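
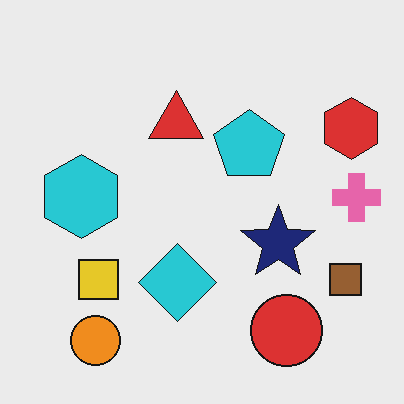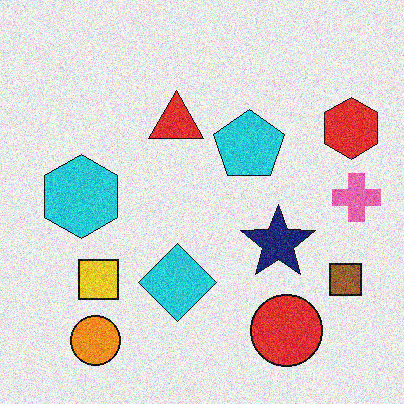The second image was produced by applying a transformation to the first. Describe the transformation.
This is the original image degraded with visible gaussian noise.

Random speckle covers the whole image, including the flat background.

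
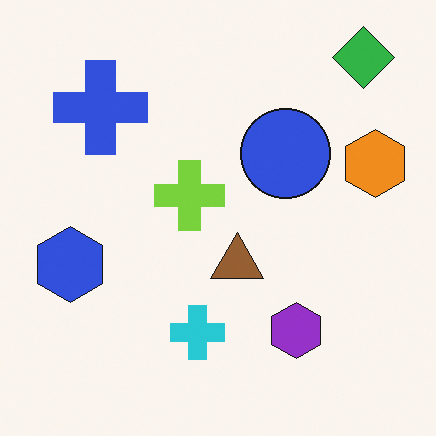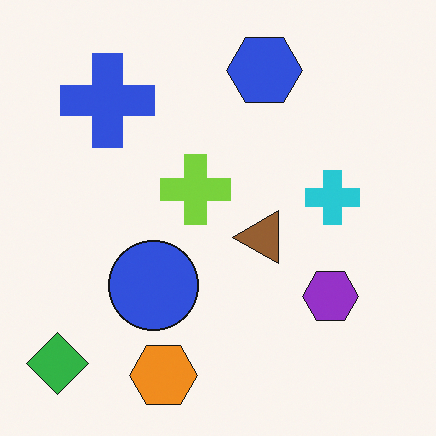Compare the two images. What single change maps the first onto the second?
Transposed (reflected across the top-left ↔ bottom-right diagonal).

Shapes have swapped their row and column positions — what was in the top-right is now in the bottom-left — a diagonal reflection.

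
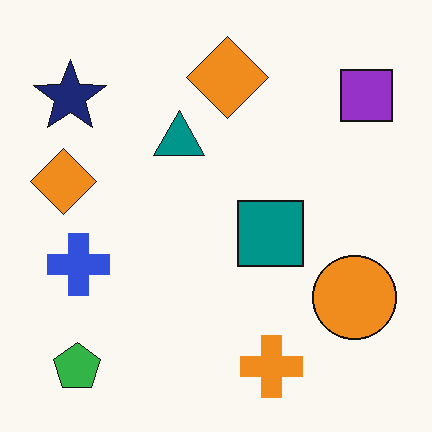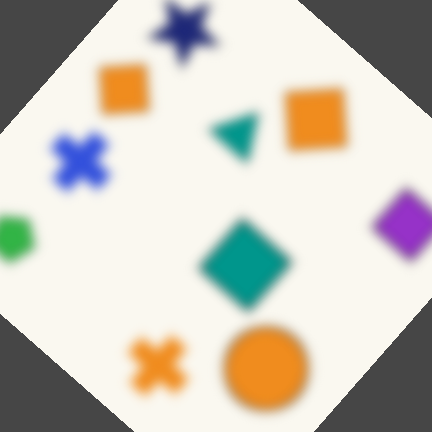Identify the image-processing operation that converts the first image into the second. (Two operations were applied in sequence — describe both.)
The second image is the first strongly gaussian-blurred, then rotated clockwise by a large amount — several tens of degrees.

Shape edges and outlines are uniformly softened across the whole image. Every shape is tilted by the same angle and the image corners show triangular fill wedges — a whole-image rotation by a non-right angle.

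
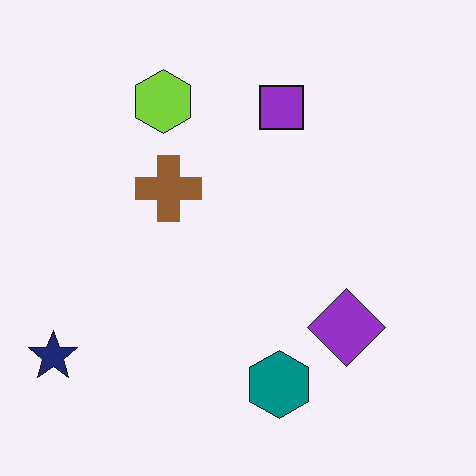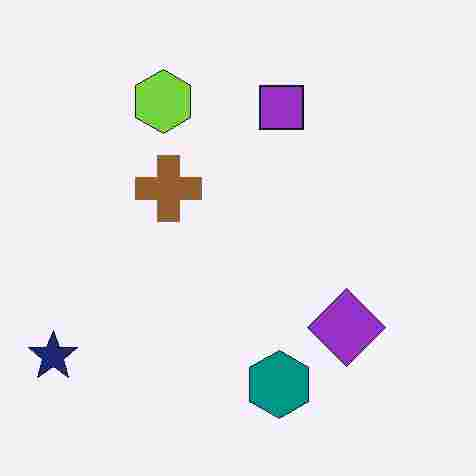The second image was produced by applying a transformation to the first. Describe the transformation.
The transformation is: heavily JPEG-compressed with obvious blocking artifacts.

Blocky 8×8 compression artifacts appear around shape edges and the flat background shows ringing — characteristic JPEG degradation.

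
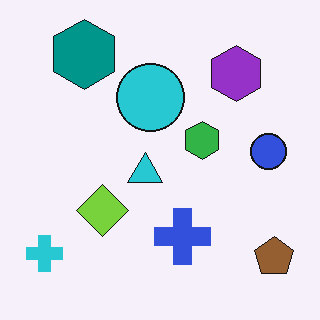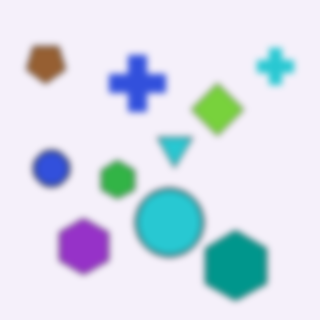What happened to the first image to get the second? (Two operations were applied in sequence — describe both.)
It was noticeably gaussian-blurred, then rotated 180°.

Shape edges and outlines are uniformly softened across the whole image. The brown pentagon sits in the bottom-right of the first image and the top-left of the second — consistent with a whole-image 180° rotation.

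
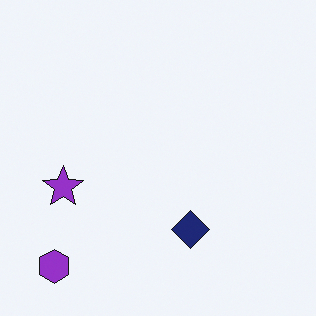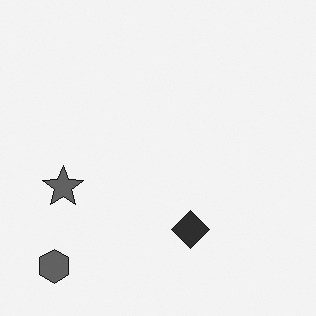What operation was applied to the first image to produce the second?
This is the original image converted to grayscale.

All color is removed — every shape is now a shade of grey.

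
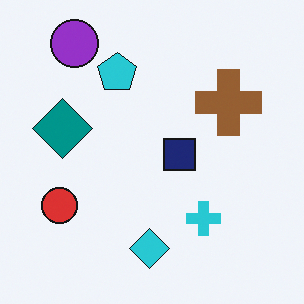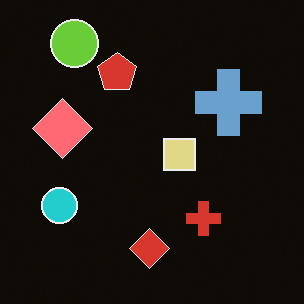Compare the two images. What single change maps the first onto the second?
Color-inverted (negative).

The light background has become dark and every shape's color is its complement — a photographic negative.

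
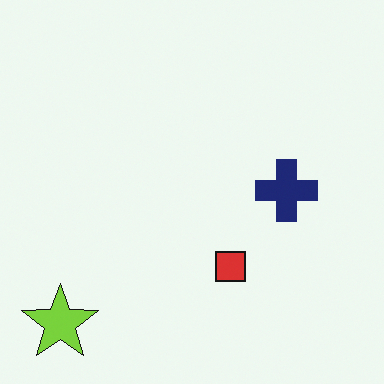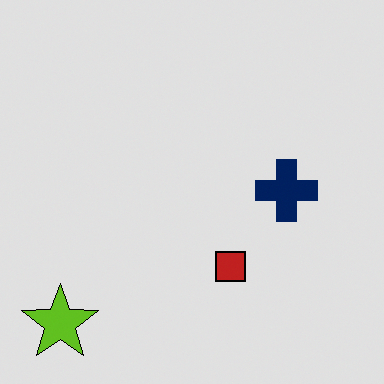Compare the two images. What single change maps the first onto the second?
This is the original image moderately posterized.

Each flat color has snapped to a coarser quantized level — most visibly, the near-white background has dropped to a flat grey.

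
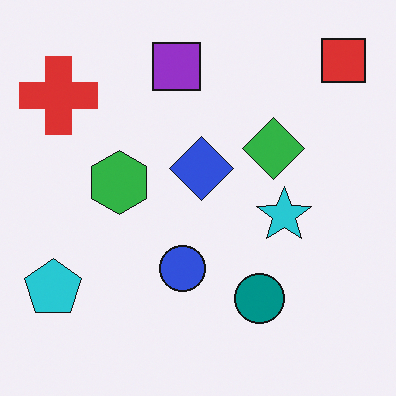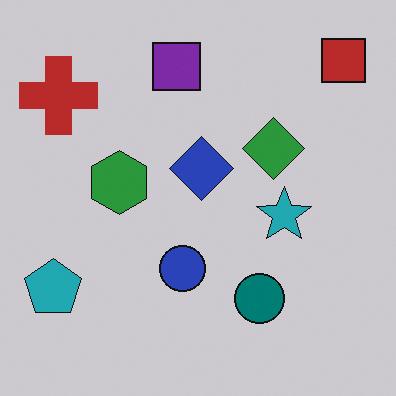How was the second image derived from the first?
It was darkened a little.

Every pixel — background and shapes alike — is uniformly darkened.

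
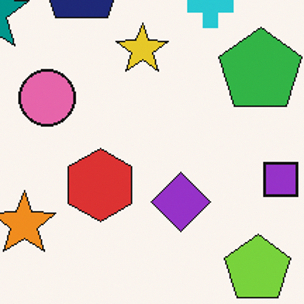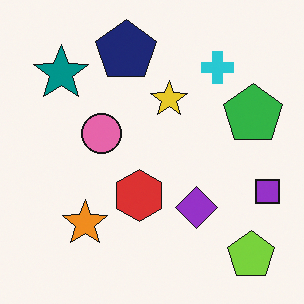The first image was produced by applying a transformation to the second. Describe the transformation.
It was cropped to a modestly smaller region and rescaled.

The visible shapes are larger and the field of view is narrower; shapes near the original edges may be partly or wholly outside the frame — a crop-and-rescale.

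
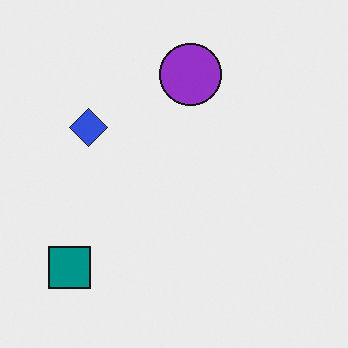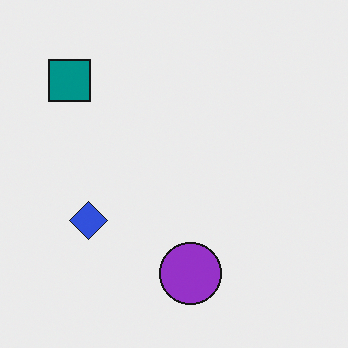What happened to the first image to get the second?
It was flipped vertically (top ↔ bottom).

The purple circle is in the top of the first image and the bottom of the second — shapes on opposite sides of the horizontal midline have swapped in a mirror flip.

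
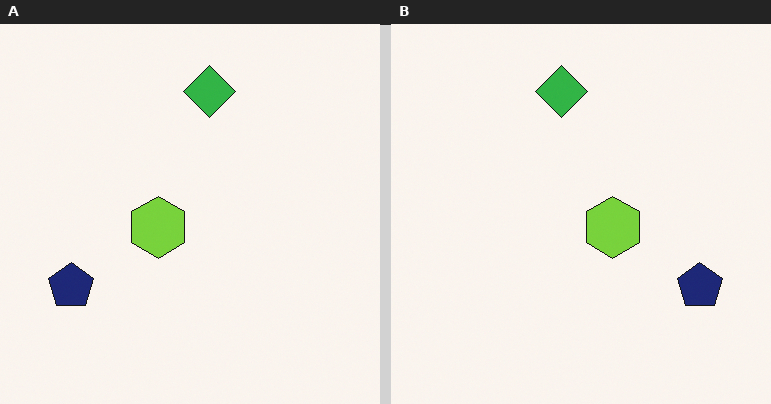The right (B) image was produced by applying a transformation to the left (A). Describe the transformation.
It was flipped horizontally (left ↔ right).

The navy pentagon is in the bottom-left of the left (A) image and the bottom-right of the right (B) — shapes on opposite sides of the vertical midline have swapped in a mirror flip.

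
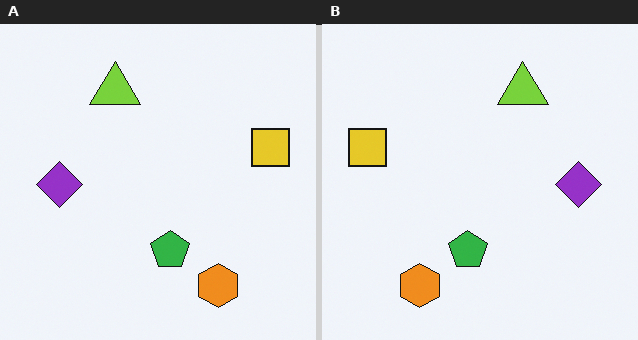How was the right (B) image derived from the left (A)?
This is the original image flipped horizontally (left ↔ right).

The yellow square is in the right of the left (A) image and the left of the right (B) — shapes on opposite sides of the vertical midline have swapped in a mirror flip.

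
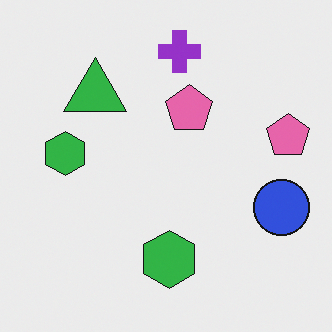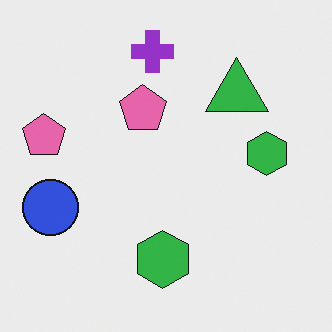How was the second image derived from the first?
Flipped horizontally (left ↔ right).

The blue circle is in the right of the first image and the left of the second — shapes on opposite sides of the vertical midline have swapped in a mirror flip.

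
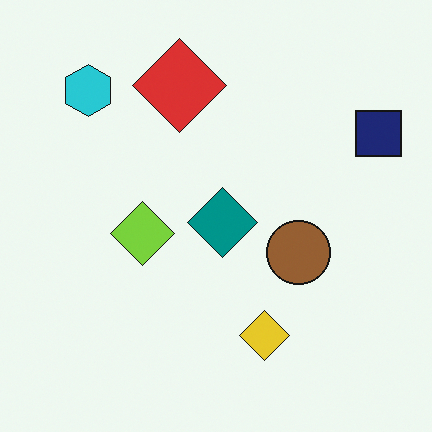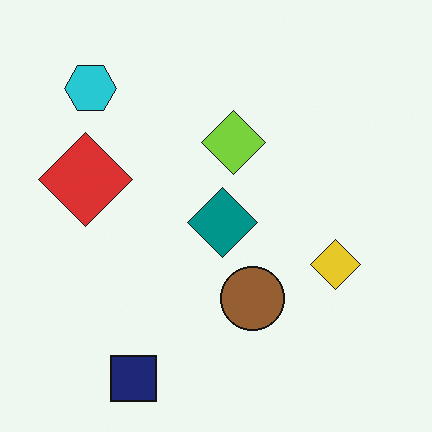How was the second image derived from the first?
The second image is the first transposed (reflected across the top-left ↔ bottom-right diagonal).

Shapes have swapped their row and column positions — what was in the top-right is now in the bottom-left — a diagonal reflection.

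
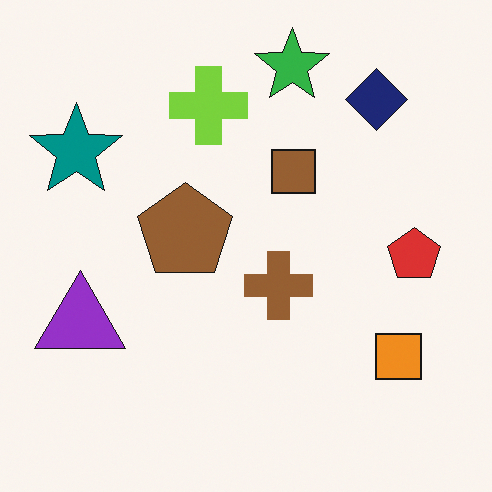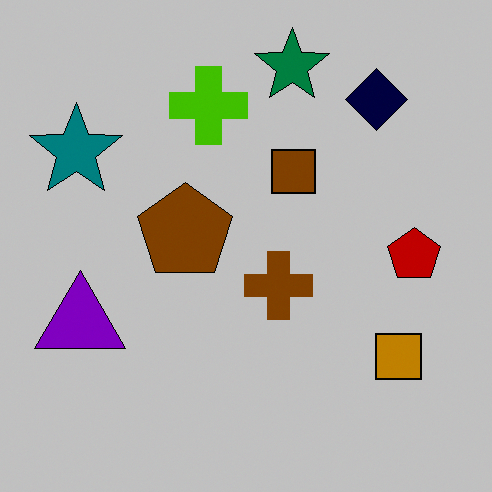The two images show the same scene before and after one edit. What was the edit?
This is the original image heavily posterized to just a handful of flat colors.

Each flat color has snapped to a coarser quantized level — most visibly, the near-white background has dropped to a flat grey.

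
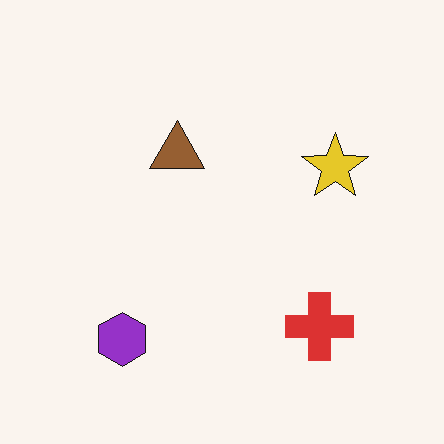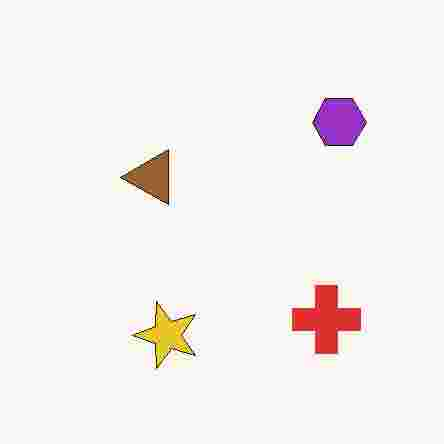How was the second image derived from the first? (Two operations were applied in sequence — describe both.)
Transposed (reflected across the top-left ↔ bottom-right diagonal), then degraded with heavy JPEG compression.

Shapes have swapped their row and column positions — what was in the top-right is now in the bottom-left — a diagonal reflection. Blocky 8×8 compression artifacts appear around shape edges and the flat background shows ringing — characteristic JPEG degradation.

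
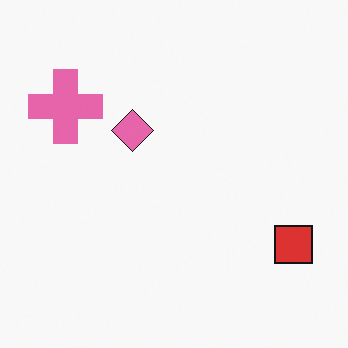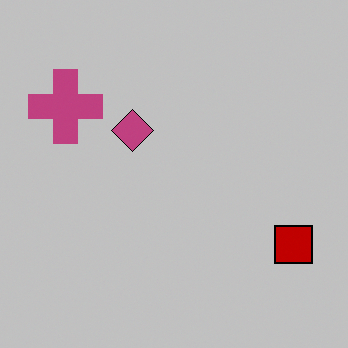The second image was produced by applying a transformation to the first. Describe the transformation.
The transformation is: aggressively posterized.

Each flat color has snapped to a coarser quantized level — most visibly, the near-white background has dropped to a flat grey.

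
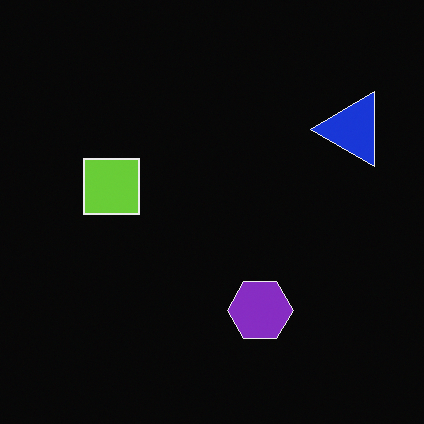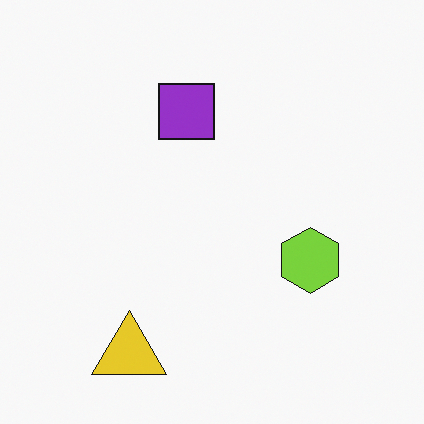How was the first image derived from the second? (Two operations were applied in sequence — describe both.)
The transformation is: transposed (reflected across the top-left ↔ bottom-right diagonal), then color-inverted (negative).

Shapes have swapped their row and column positions — what was in the top-right is now in the bottom-left — a diagonal reflection. The light background has become dark and every shape's color is its complement — a photographic negative.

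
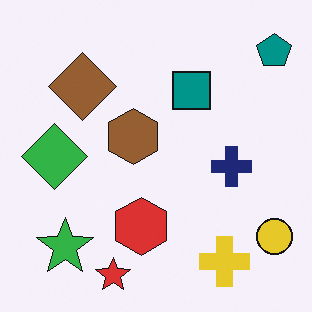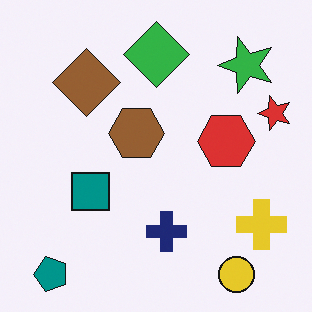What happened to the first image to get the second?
Transposed (reflected across the top-left ↔ bottom-right diagonal).

Shapes have swapped their row and column positions — what was in the top-right is now in the bottom-left — a diagonal reflection.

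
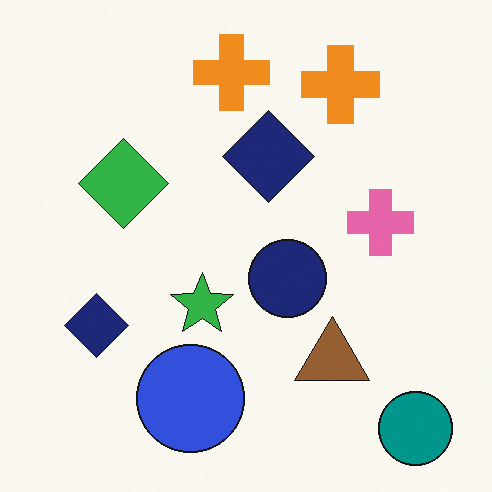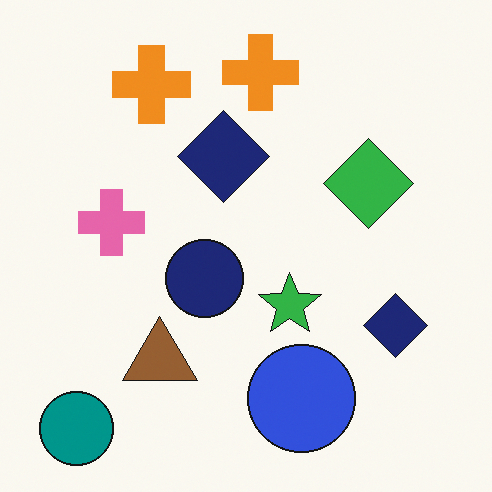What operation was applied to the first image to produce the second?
Flipped horizontally (left ↔ right).

The teal circle is in the bottom-right of the first image and the bottom-left of the second — shapes on opposite sides of the vertical midline have swapped in a mirror flip.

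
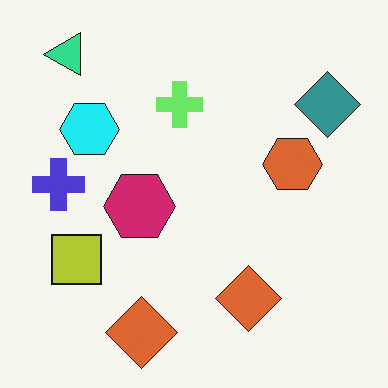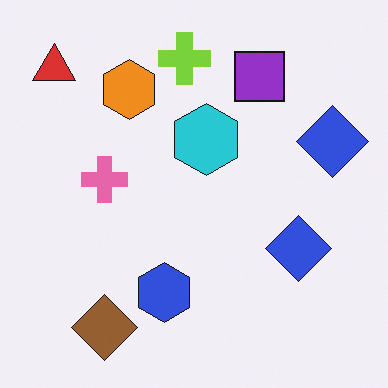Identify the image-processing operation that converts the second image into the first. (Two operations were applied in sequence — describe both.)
This is the original image transposed (reflected across the top-left ↔ bottom-right diagonal), then hue-shifted through roughly a third of the color wheel.

Shapes have swapped their row and column positions — what was in the top-right is now in the bottom-left — a diagonal reflection. Every shape's color has rotated by the same amount around the hue wheel — a uniform hue shift.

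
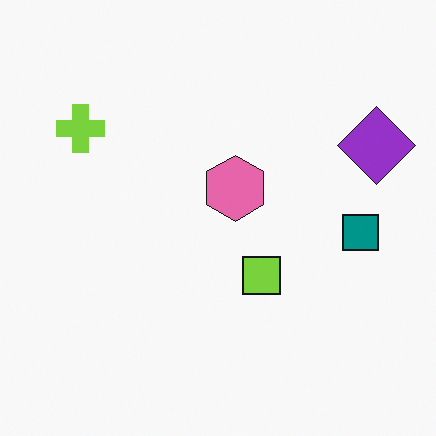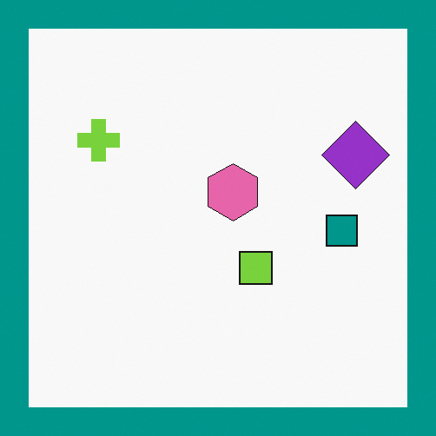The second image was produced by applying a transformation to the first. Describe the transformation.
Framed with a teal border.

A solid teal frame runs around the edge of the second image, with the content slightly shrunk inside it.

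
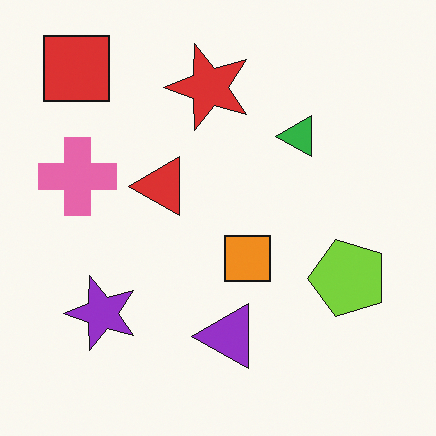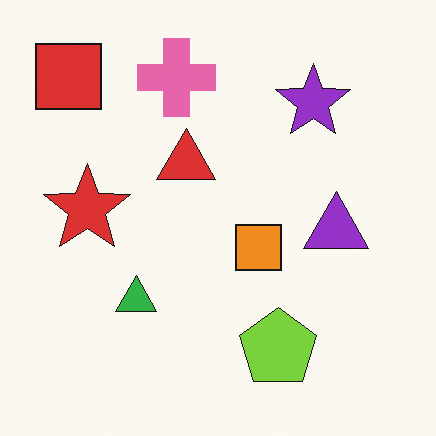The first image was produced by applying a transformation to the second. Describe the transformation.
The image was transposed (reflected across the top-left ↔ bottom-right diagonal).

Shapes have swapped their row and column positions — what was in the top-right is now in the bottom-left — a diagonal reflection.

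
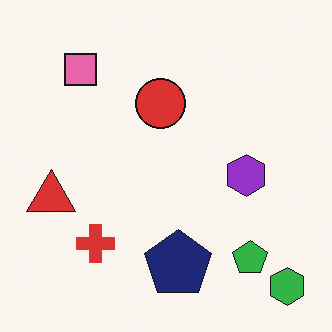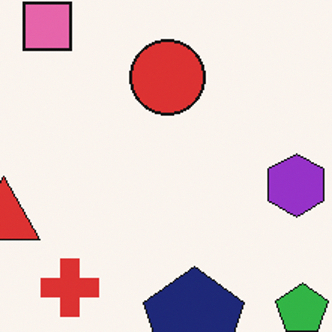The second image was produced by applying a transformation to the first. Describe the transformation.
It was cropped slightly and scaled back up.

The visible shapes are larger and the field of view is narrower; shapes near the original edges may be partly or wholly outside the frame — a crop-and-rescale.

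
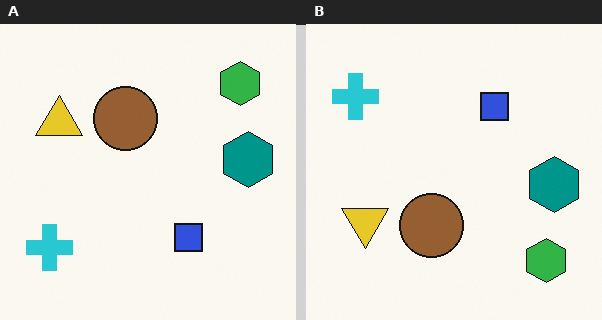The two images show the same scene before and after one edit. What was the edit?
The image was flipped vertically (top ↔ bottom).

The green hexagon is in the top-right of the left (A) image and the bottom-right of the right (B) — shapes on opposite sides of the horizontal midline have swapped in a mirror flip.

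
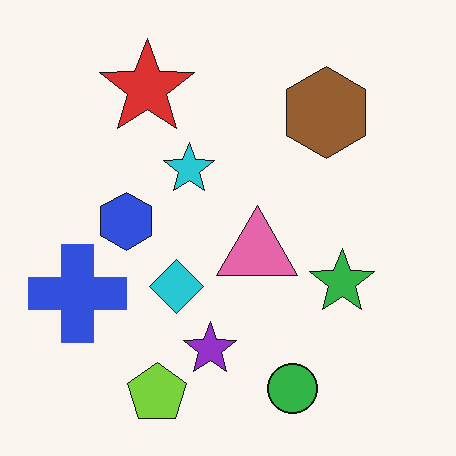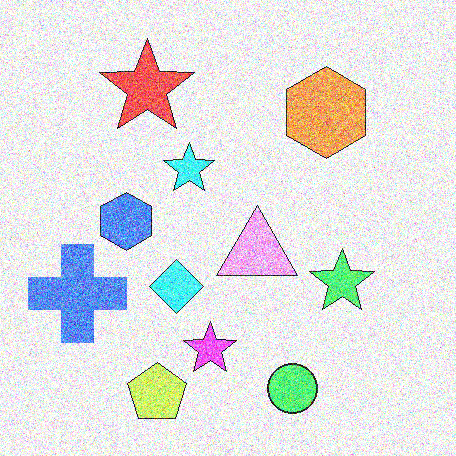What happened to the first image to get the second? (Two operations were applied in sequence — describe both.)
This is the original image brightened a lot, then degraded with a thick layer of grain.

Every pixel — background and shapes alike — is uniformly brightened. Random speckle covers the whole image, including the flat background.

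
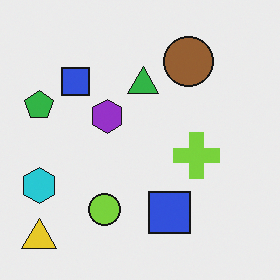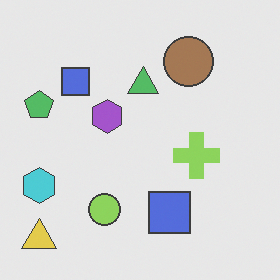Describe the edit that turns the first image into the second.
The transformation is: given slightly reduced contrast.

Tones are pushed toward mid-grey across the whole image — a global contrast change.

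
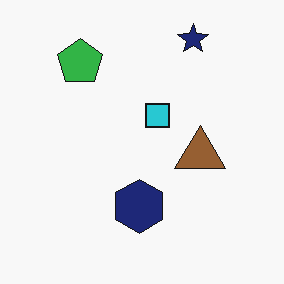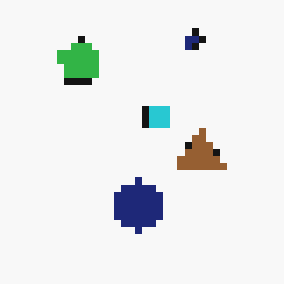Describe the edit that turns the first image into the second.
It was pixelated into visible square blocks.

Shapes are reduced to large square blocks; fine edges and outlines are lost — a downscale-then-upscale (mosaic) effect.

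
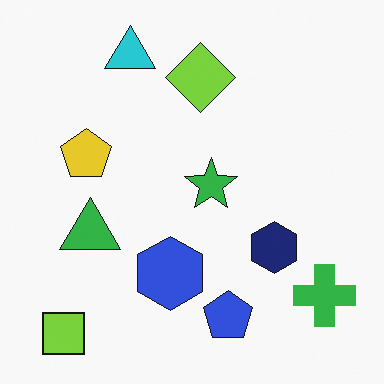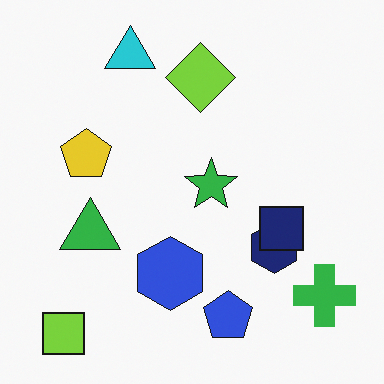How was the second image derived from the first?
The image was overlaid with an additional navy square.

A navy square appears in the second image that is absent from the first.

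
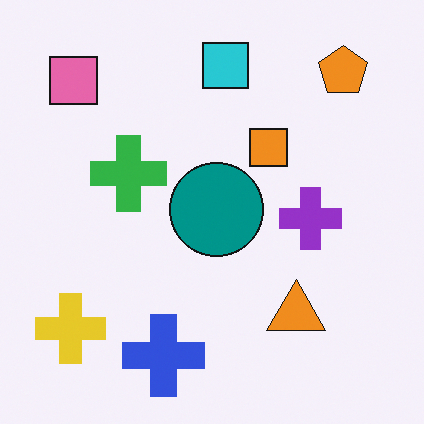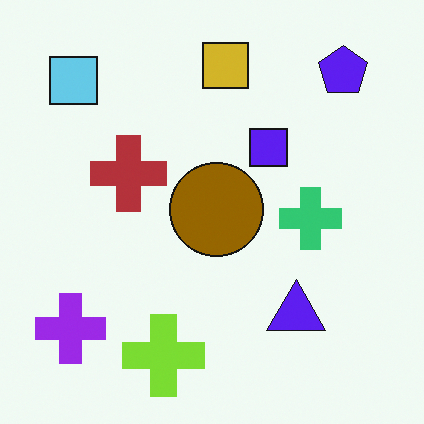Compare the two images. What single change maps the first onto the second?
The second image is the first hue-shifted through roughly half the color wheel.

Every shape's color has rotated by the same amount around the hue wheel — a uniform hue shift.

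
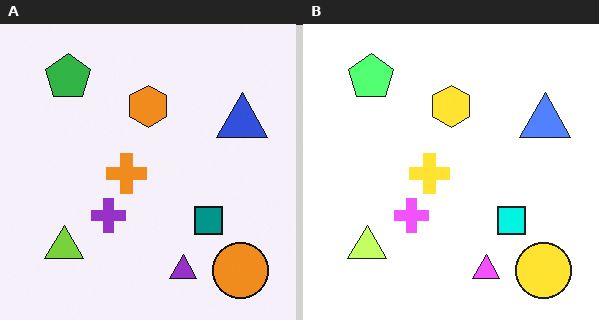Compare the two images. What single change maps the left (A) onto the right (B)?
The right (B) image is the left (A) noticeably brightened.

Every pixel — background and shapes alike — is uniformly brightened.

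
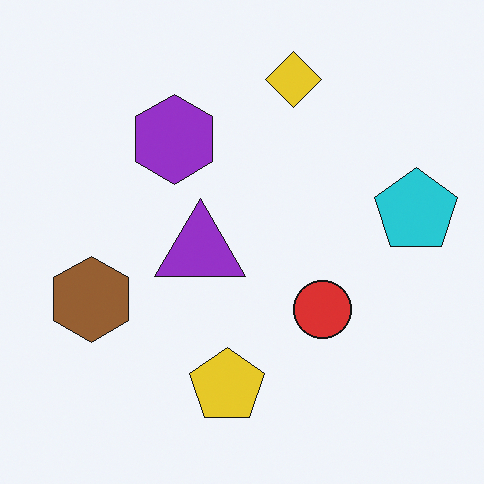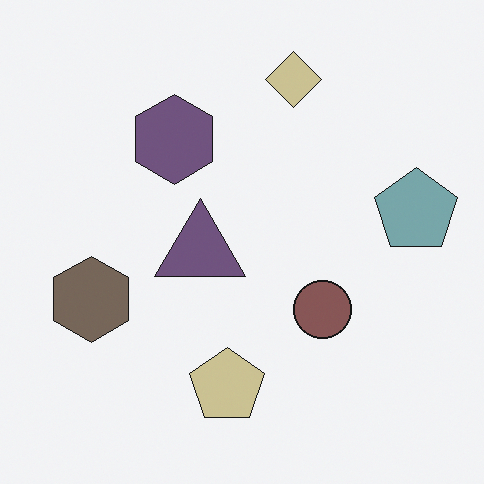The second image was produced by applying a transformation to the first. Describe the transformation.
It was heavily desaturated.

All colors are more muted and greyish — a global saturation change.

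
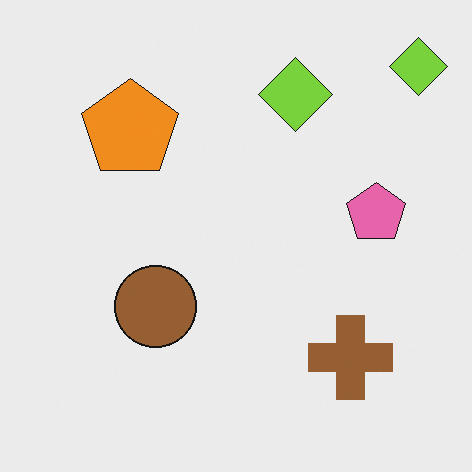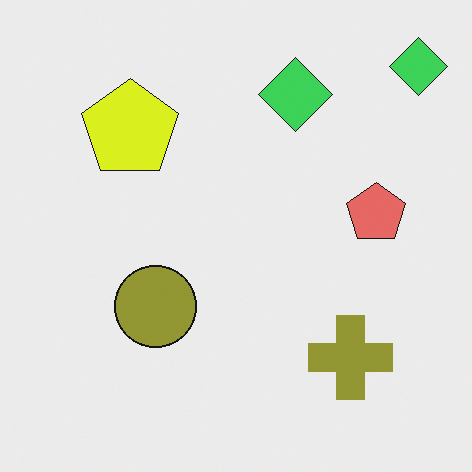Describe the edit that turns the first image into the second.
The second image is the first hue-shifted by a small amount.

Every shape's color has rotated by the same amount around the hue wheel — a uniform hue shift.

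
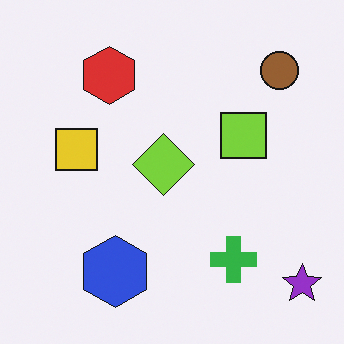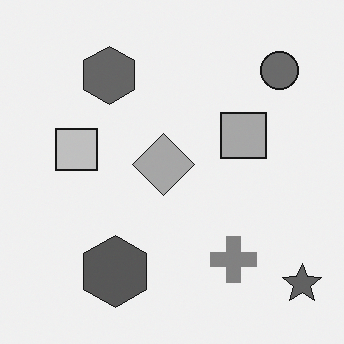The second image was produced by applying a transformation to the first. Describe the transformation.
The transformation is: converted to grayscale.

All color is removed — every shape is now a shade of grey.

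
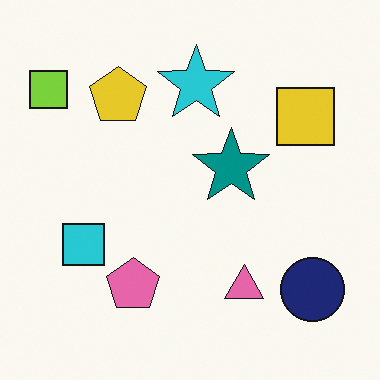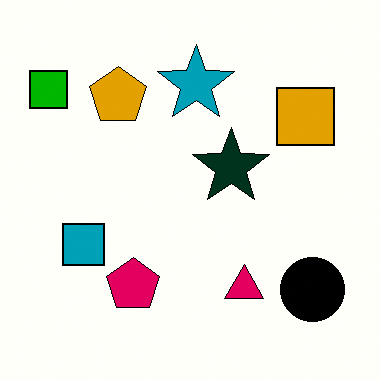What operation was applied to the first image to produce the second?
The second image is the first given much higher contrast.

Tones are pushed away from mid-grey across the whole image — a global contrast change.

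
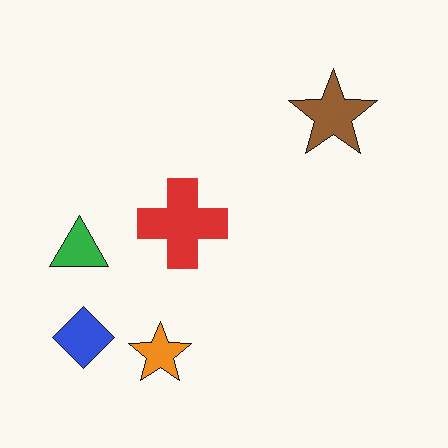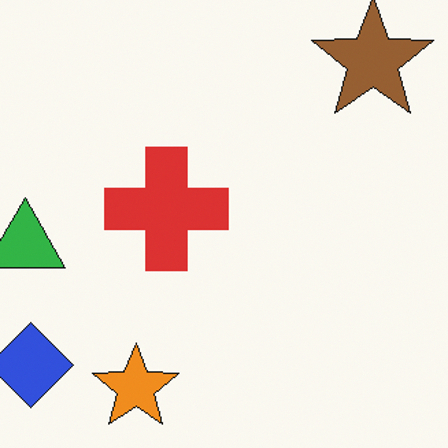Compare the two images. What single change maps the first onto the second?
It was cropped to a modestly smaller region and rescaled.

The visible shapes are larger and the field of view is narrower; shapes near the original edges may be partly or wholly outside the frame — a crop-and-rescale.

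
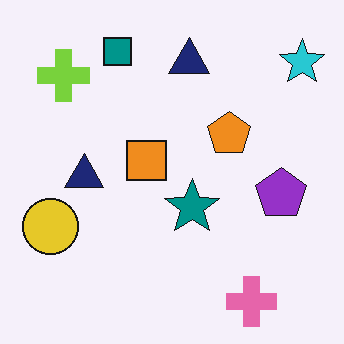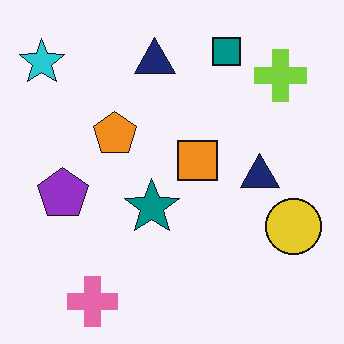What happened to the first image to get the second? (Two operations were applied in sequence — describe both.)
The second image is the first JPEG-compressed with visible artifacts, then flipped horizontally (left ↔ right).

Blocky 8×8 compression artifacts appear around shape edges and the flat background shows ringing — characteristic JPEG degradation. The cyan star is in the top-right of the first image and the top-left of the second — shapes on opposite sides of the vertical midline have swapped in a mirror flip.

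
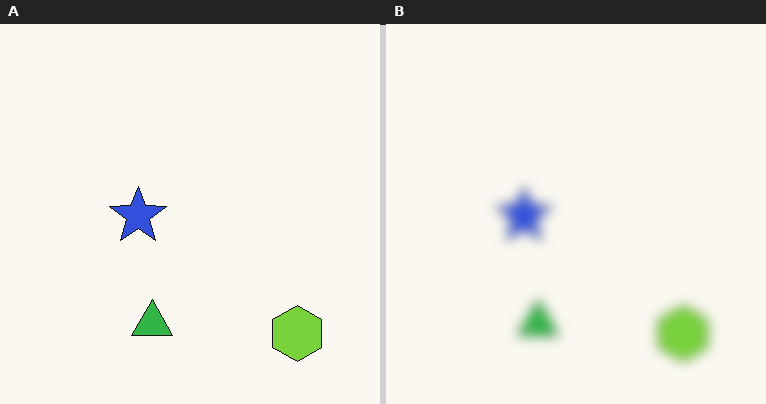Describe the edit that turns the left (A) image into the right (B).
The image was heavily blurred.

Shape edges and outlines are uniformly softened across the whole image.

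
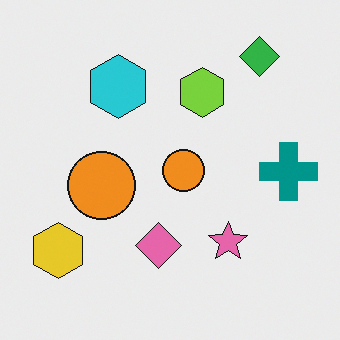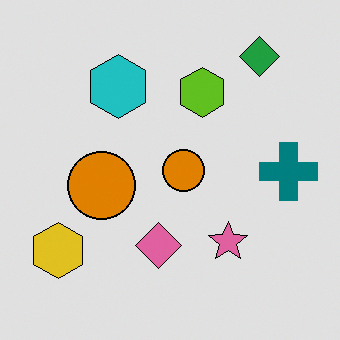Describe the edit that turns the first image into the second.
It was moderately posterized.

Each flat color has snapped to a coarser quantized level — most visibly, the near-white background has dropped to a flat grey.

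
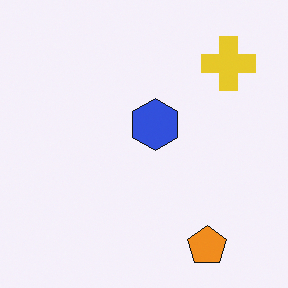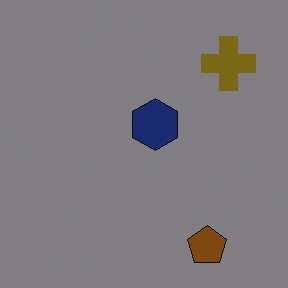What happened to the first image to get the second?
The second image is the first substantially darkened.

Every pixel — background and shapes alike — is uniformly darkened.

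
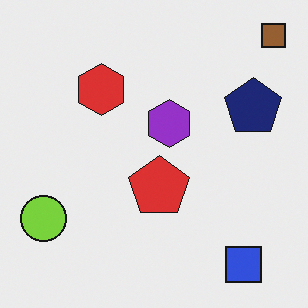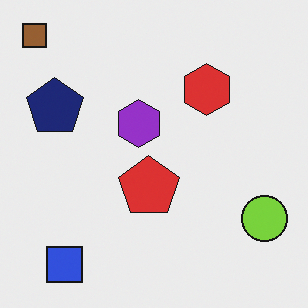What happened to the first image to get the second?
This is the original image flipped horizontally (left ↔ right).

The brown square is in the top-right of the first image and the top-left of the second — shapes on opposite sides of the vertical midline have swapped in a mirror flip.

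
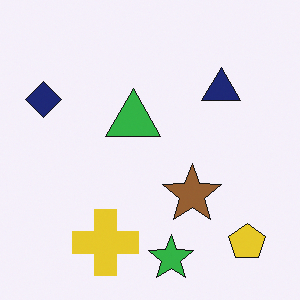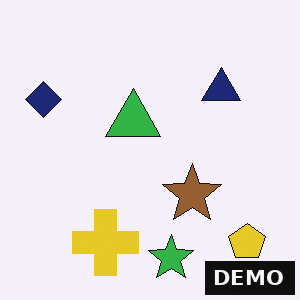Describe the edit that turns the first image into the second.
The transformation is: watermarked with the text "DEMO" in the lower-right corner.

A dark label reading "DEMO" appears in the lower-right corner.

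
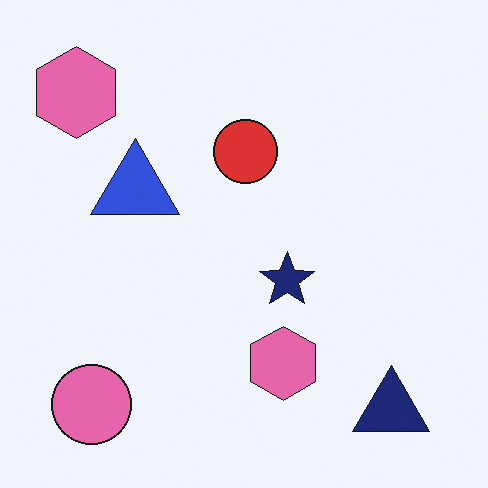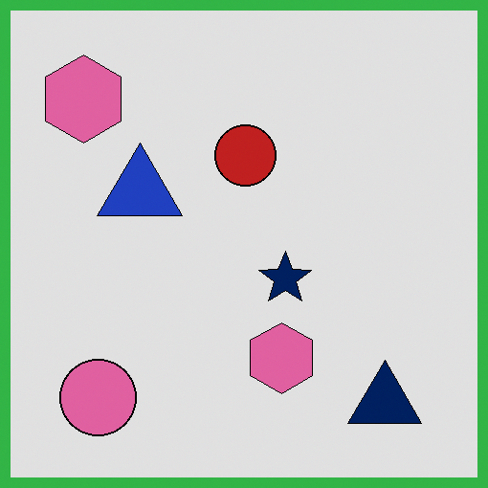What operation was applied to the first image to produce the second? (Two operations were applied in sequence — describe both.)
The second image is the first moderately posterized, then framed with a green border.

Each flat color has snapped to a coarser quantized level — most visibly, the near-white background has dropped to a flat grey. A solid green frame runs around the edge of the second image, with the content slightly shrunk inside it.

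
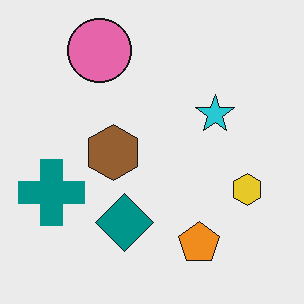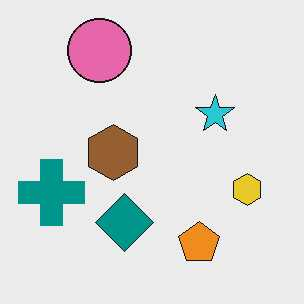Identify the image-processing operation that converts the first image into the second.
Given moderate JPEG compression.

Blocky 8×8 compression artifacts appear around shape edges and the flat background shows ringing — characteristic JPEG degradation.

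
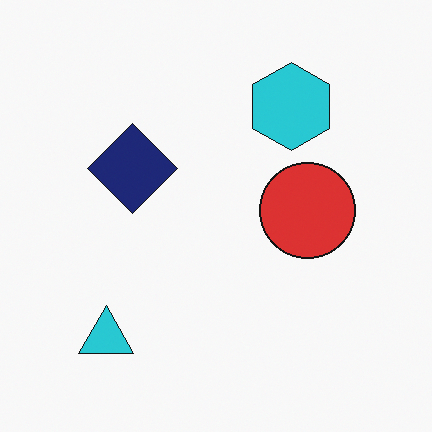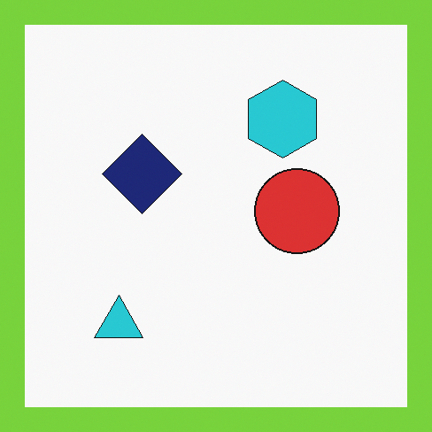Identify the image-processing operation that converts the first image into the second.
The second image is the first framed with a lime border.

A solid lime frame runs around the edge of the second image, with the content slightly shrunk inside it.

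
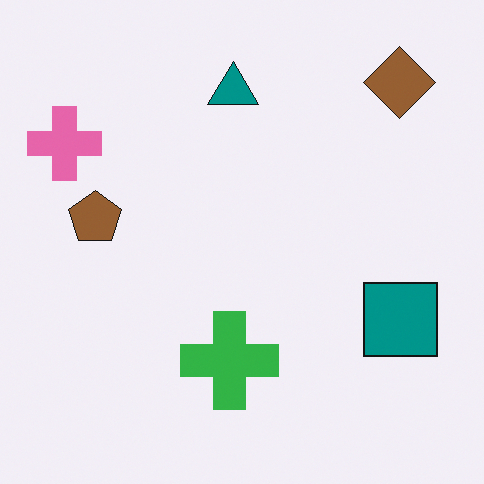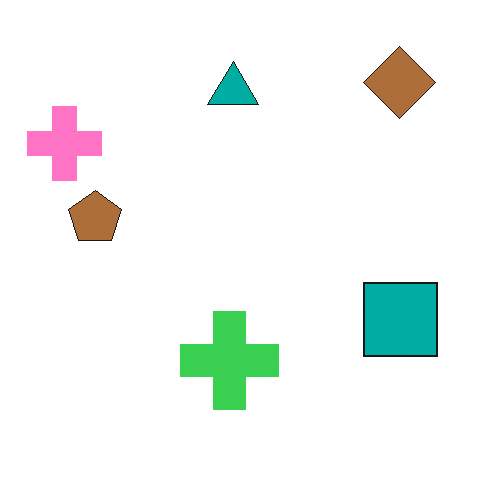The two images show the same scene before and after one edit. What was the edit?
It was brightened a little.

Every pixel — background and shapes alike — is uniformly brightened.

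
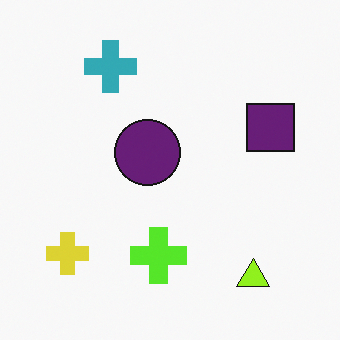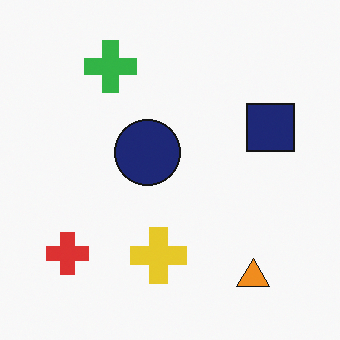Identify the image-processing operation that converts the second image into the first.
The transformation is: hue-shifted slightly.

Every shape's color has rotated by the same amount around the hue wheel — a uniform hue shift.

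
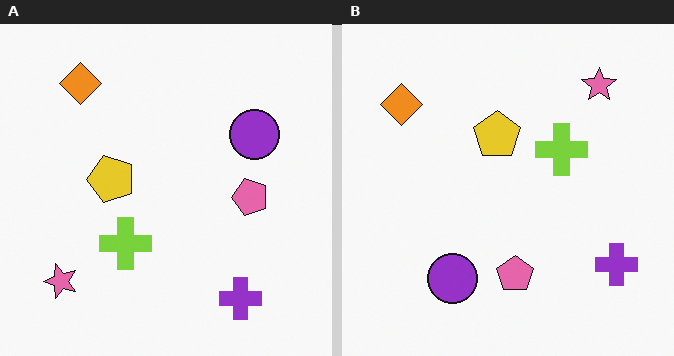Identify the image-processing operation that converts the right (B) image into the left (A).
The transformation is: transposed (reflected across the top-left ↔ bottom-right diagonal).

Shapes have swapped their row and column positions — what was in the top-right is now in the bottom-left — a diagonal reflection.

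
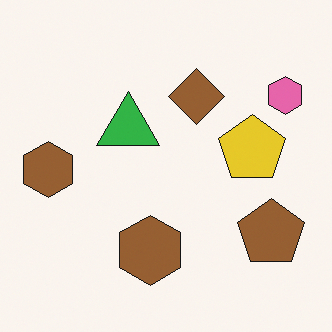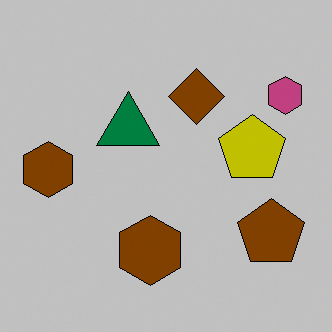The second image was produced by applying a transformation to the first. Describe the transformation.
The transformation is: heavily posterized to just a handful of flat colors.

Each flat color has snapped to a coarser quantized level — most visibly, the near-white background has dropped to a flat grey.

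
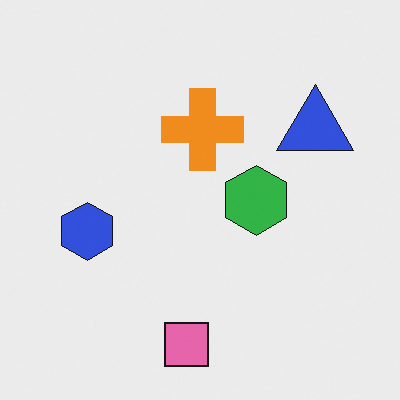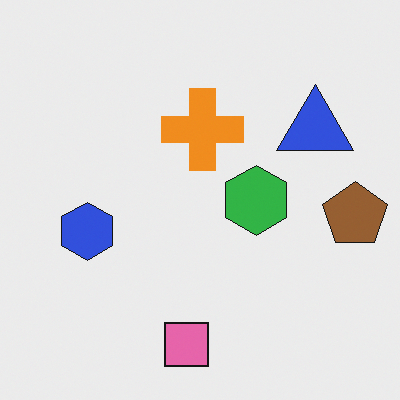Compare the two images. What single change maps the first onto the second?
This is the original image overlaid with an additional brown pentagon.

A brown pentagon appears in the second image that is absent from the first.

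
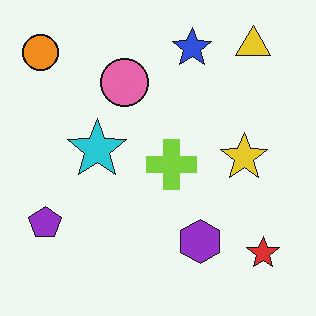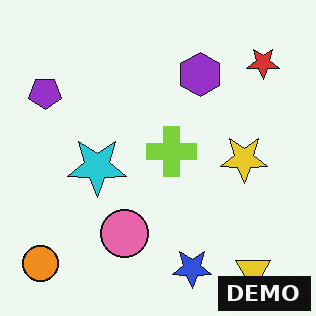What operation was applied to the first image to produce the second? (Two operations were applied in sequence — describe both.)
It was flipped vertically (top ↔ bottom), then watermarked with the text "DEMO" in the lower-right corner.

The yellow triangle is in the top-right of the first image and the bottom-right of the second — shapes on opposite sides of the horizontal midline have swapped in a mirror flip. A dark label reading "DEMO" appears in the lower-right corner.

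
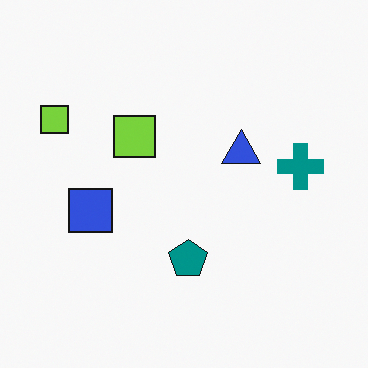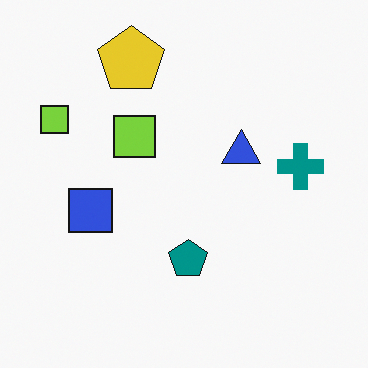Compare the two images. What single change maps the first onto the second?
The image was overlaid with an additional yellow pentagon.

A yellow pentagon appears in the second image that is absent from the first.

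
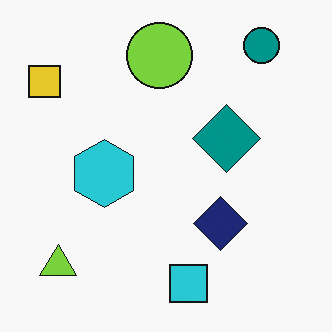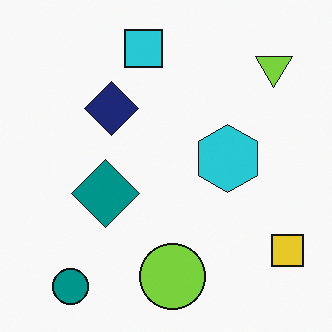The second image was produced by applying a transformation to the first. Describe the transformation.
The image was rotated 180°.

The teal circle sits in the top-right of the first image and the bottom-left of the second — consistent with a whole-image 180° rotation.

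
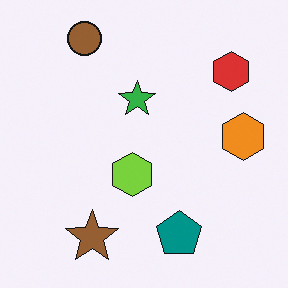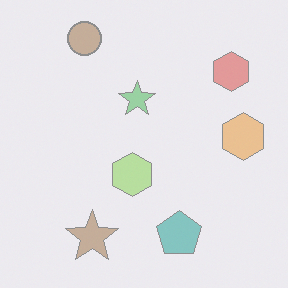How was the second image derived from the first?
The second image is the first washed out (contrast reduced).

Tones are pushed toward mid-grey across the whole image — a global contrast change.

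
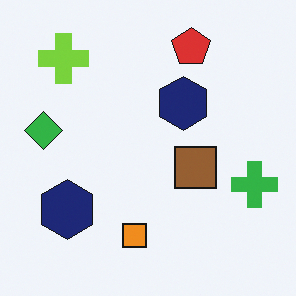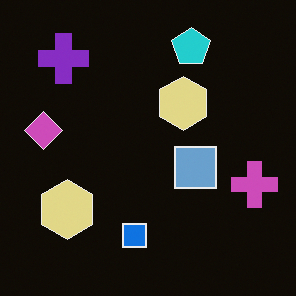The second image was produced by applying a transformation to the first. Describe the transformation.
The image was color-inverted (negative).

The light background has become dark and every shape's color is its complement — a photographic negative.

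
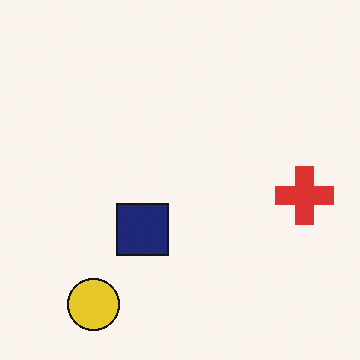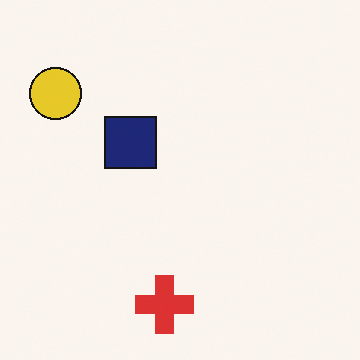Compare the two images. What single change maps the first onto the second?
The second image is the first rotated 90° clockwise.

The yellow circle sits in the bottom-left of the first image and the top-left of the second — consistent with a whole-image 90° clockwise rotation.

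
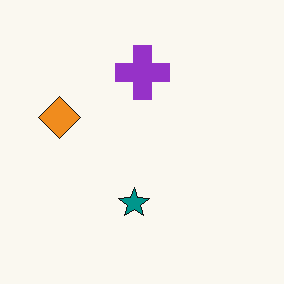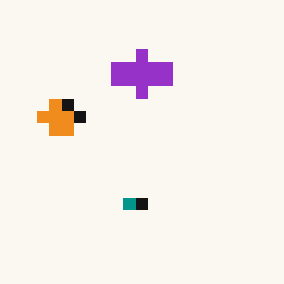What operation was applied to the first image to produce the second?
The second image is the first heavily pixelated into large blocks.

Shapes are reduced to large square blocks; fine edges and outlines are lost — a downscale-then-upscale (mosaic) effect.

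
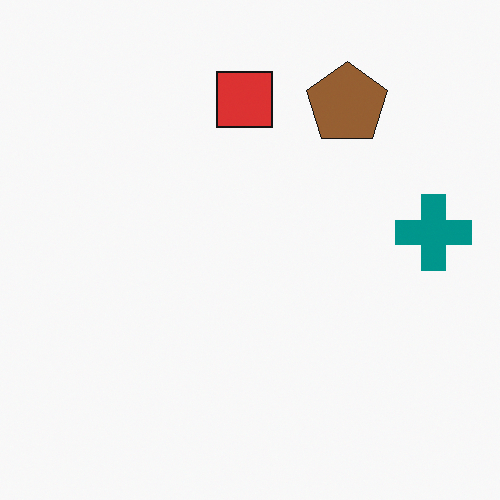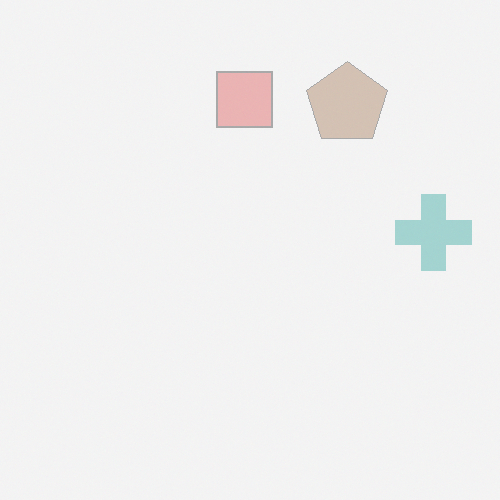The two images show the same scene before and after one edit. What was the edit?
The image was washed out (contrast reduced).

Tones are pushed toward mid-grey across the whole image — a global contrast change.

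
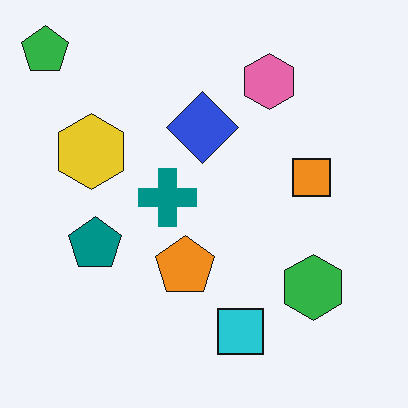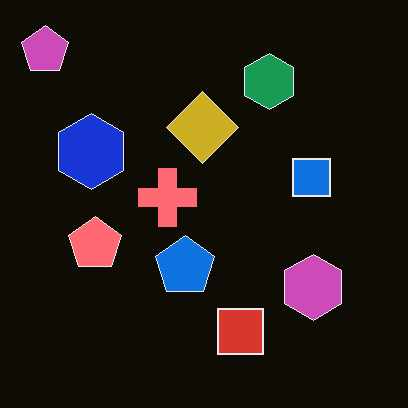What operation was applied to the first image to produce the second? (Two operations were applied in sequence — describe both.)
The transformation is: given moderate JPEG compression, then color-inverted (negative).

Blocky 8×8 compression artifacts appear around shape edges and the flat background shows ringing — characteristic JPEG degradation. The light background has become dark and every shape's color is its complement — a photographic negative.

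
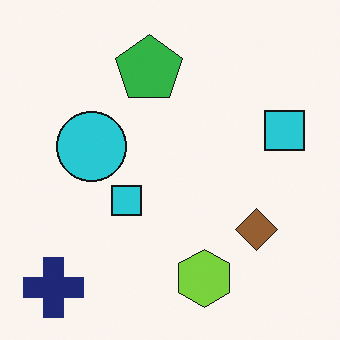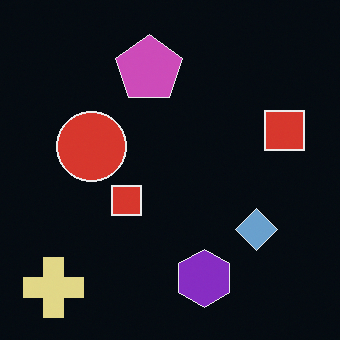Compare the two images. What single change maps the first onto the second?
The transformation is: color-inverted (negative).

The light background has become dark and every shape's color is its complement — a photographic negative.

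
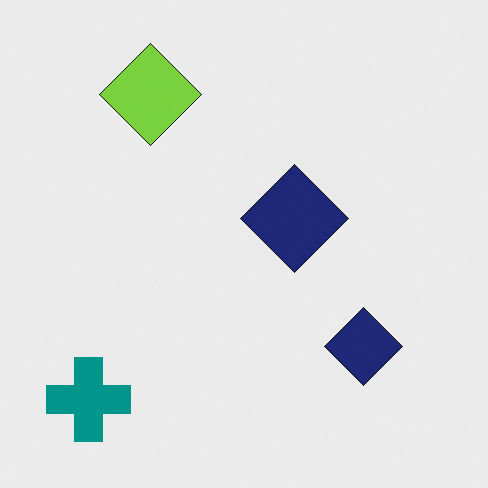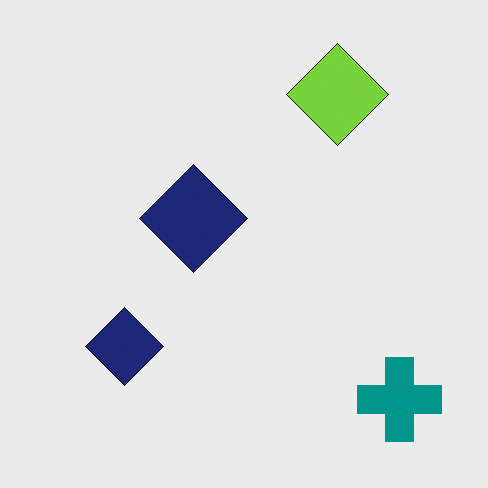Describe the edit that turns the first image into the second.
The second image is the first flipped horizontally (left ↔ right).

The teal cross is in the bottom-left of the first image and the bottom-right of the second — shapes on opposite sides of the vertical midline have swapped in a mirror flip.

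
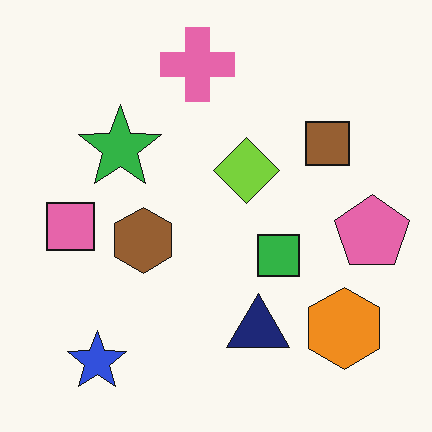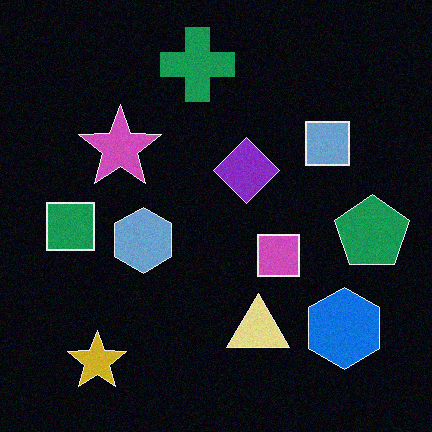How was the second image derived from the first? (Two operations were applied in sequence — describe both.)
Color-inverted (negative), then degraded with subtle gaussian noise.

The light background has become dark and every shape's color is its complement — a photographic negative. Random speckle covers the whole image, including the flat background.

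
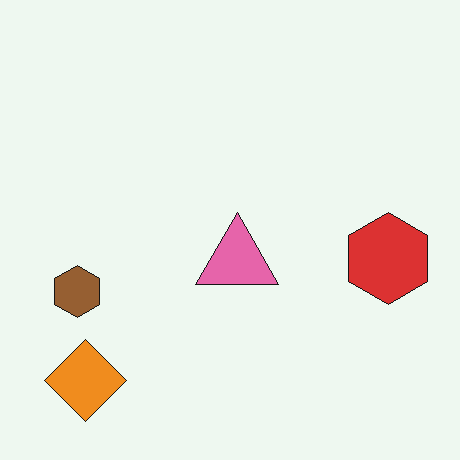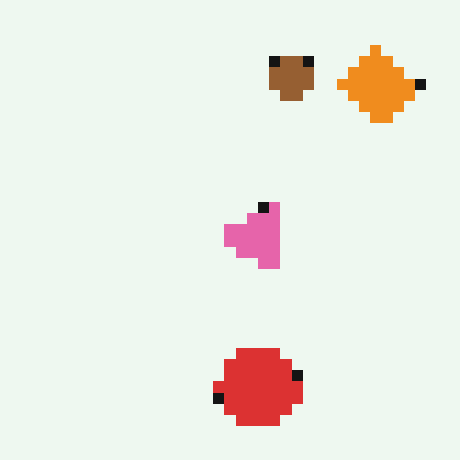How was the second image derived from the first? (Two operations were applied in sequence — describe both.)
Coarsely pixelated, then transposed (reflected across the top-left ↔ bottom-right diagonal).

Shapes are reduced to large square blocks; fine edges and outlines are lost — a downscale-then-upscale (mosaic) effect. Shapes have swapped their row and column positions — what was in the top-right is now in the bottom-left — a diagonal reflection.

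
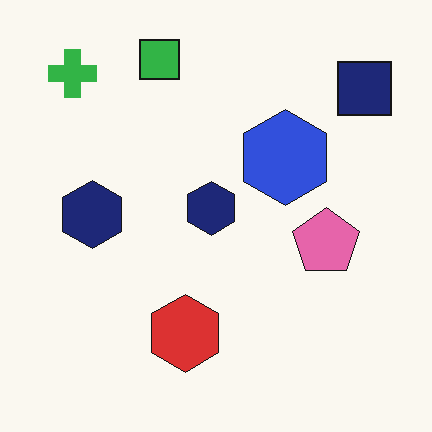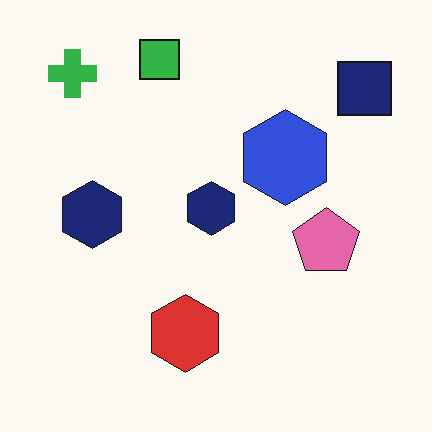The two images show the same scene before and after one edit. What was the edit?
The transformation is: given moderate JPEG compression.

Blocky 8×8 compression artifacts appear around shape edges and the flat background shows ringing — characteristic JPEG degradation.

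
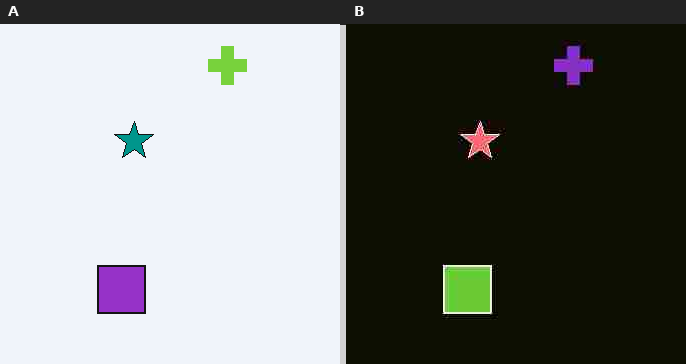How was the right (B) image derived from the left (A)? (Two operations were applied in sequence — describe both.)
The transformation is: color-inverted (negative), then heavily JPEG-compressed with obvious blocking artifacts.

The light background has become dark and every shape's color is its complement — a photographic negative. Blocky 8×8 compression artifacts appear around shape edges and the flat background shows ringing — characteristic JPEG degradation.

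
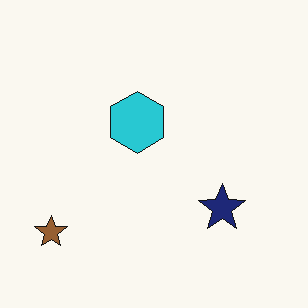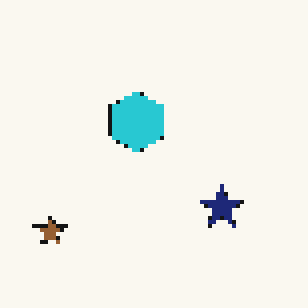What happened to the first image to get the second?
The image was mildly pixelated.

Shapes are reduced to large square blocks; fine edges and outlines are lost — a downscale-then-upscale (mosaic) effect.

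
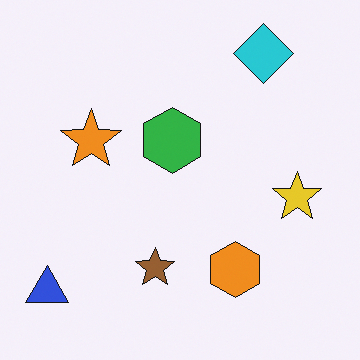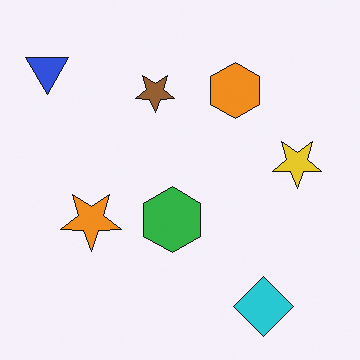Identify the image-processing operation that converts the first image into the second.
The transformation is: flipped vertically (top ↔ bottom).

The cyan diamond is in the top-right of the first image and the bottom-right of the second — shapes on opposite sides of the horizontal midline have swapped in a mirror flip.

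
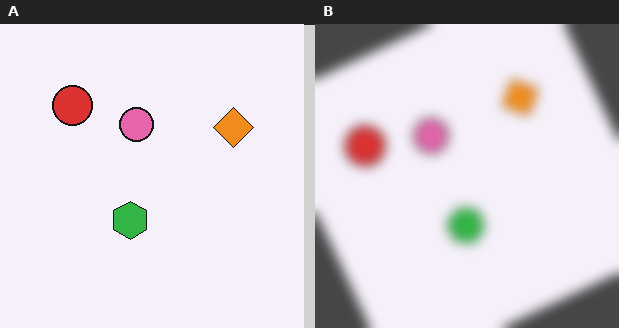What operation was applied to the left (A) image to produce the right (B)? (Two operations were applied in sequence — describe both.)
The right (B) image is the left (A) rotated counter-clockwise by a moderate amount, then heavily blurred.

Every shape is tilted by the same angle and the image corners show triangular fill wedges — a whole-image rotation by a non-right angle. Shape edges and outlines are uniformly softened across the whole image.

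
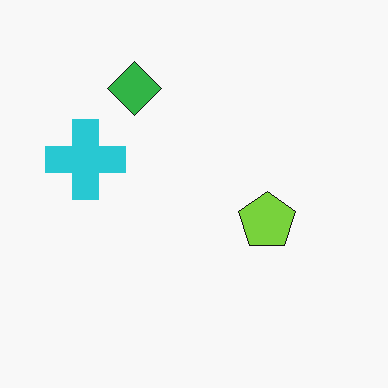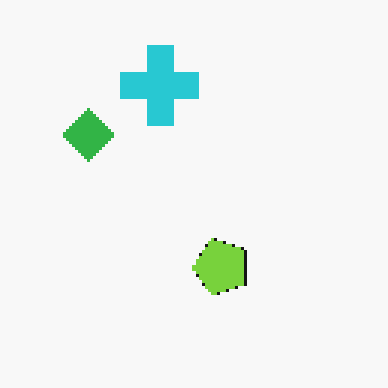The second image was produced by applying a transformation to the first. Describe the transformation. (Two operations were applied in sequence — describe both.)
This is the original image transposed (reflected across the top-left ↔ bottom-right diagonal), then mildly pixelated.

Shapes have swapped their row and column positions — what was in the top-right is now in the bottom-left — a diagonal reflection. Shapes are reduced to large square blocks; fine edges and outlines are lost — a downscale-then-upscale (mosaic) effect.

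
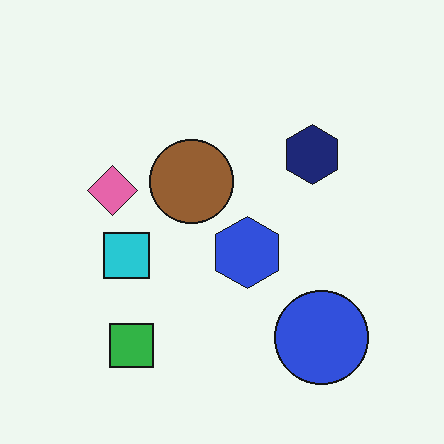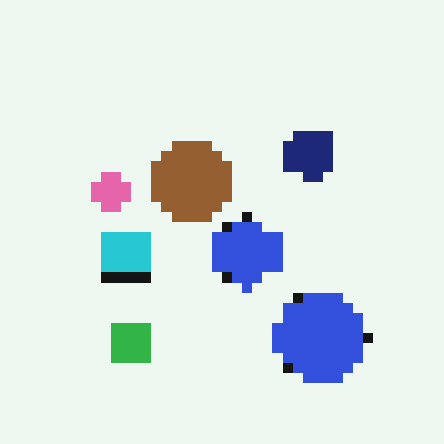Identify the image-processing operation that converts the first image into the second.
It was coarsely pixelated.

Shapes are reduced to large square blocks; fine edges and outlines are lost — a downscale-then-upscale (mosaic) effect.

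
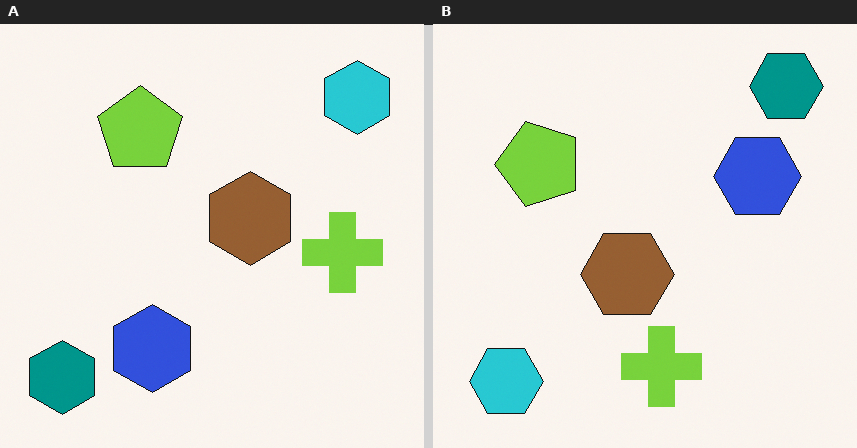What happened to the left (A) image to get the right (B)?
Transposed (reflected across the top-left ↔ bottom-right diagonal).

Shapes have swapped their row and column positions — what was in the top-right is now in the bottom-left — a diagonal reflection.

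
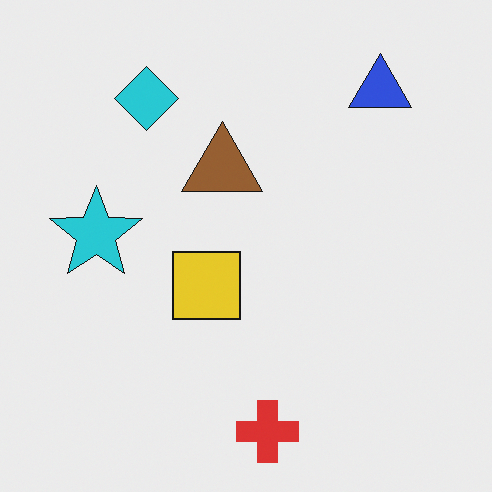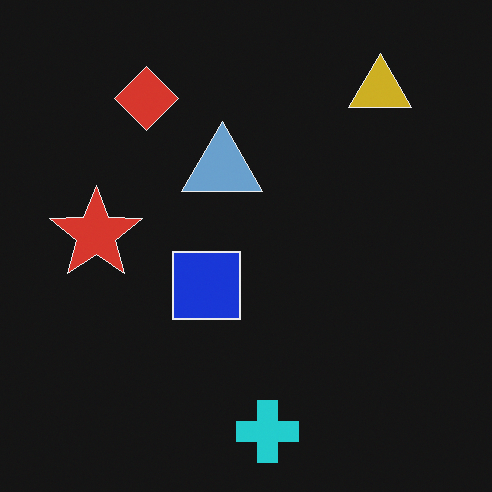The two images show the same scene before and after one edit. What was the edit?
This is the original image color-inverted (negative).

The light background has become dark and every shape's color is its complement — a photographic negative.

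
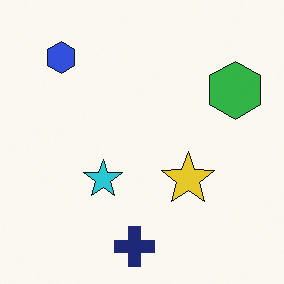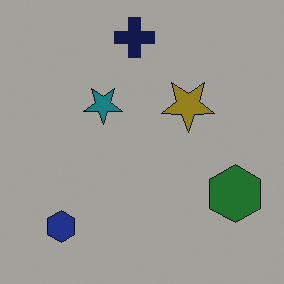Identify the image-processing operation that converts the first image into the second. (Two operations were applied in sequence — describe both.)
This is the original image darkened a lot, then flipped vertically (top ↔ bottom).

Every pixel — background and shapes alike — is uniformly darkened. The navy cross is in the bottom of the first image and the top of the second — shapes on opposite sides of the horizontal midline have swapped in a mirror flip.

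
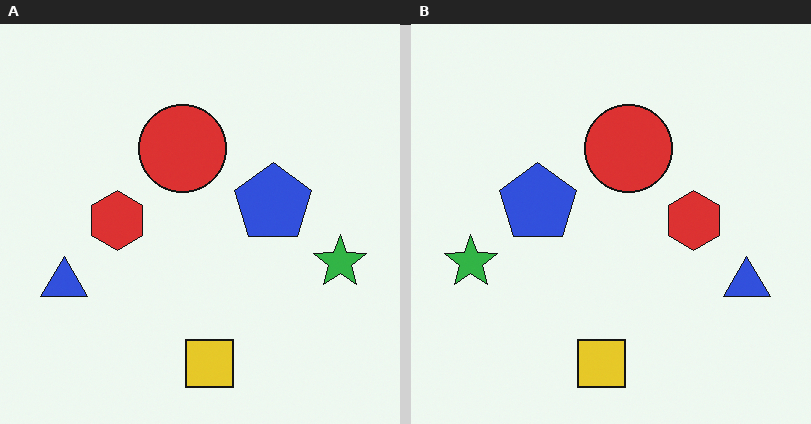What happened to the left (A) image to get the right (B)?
The image was flipped horizontally (left ↔ right).

The green star is in the right of the left (A) image and the left of the right (B) — shapes on opposite sides of the vertical midline have swapped in a mirror flip.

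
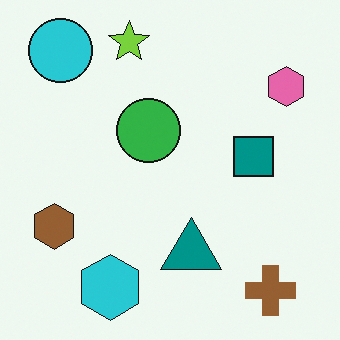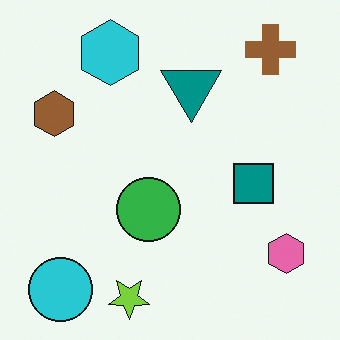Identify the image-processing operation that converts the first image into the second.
The transformation is: flipped vertically (top ↔ bottom).

The lime star is in the top of the first image and the bottom of the second — shapes on opposite sides of the horizontal midline have swapped in a mirror flip.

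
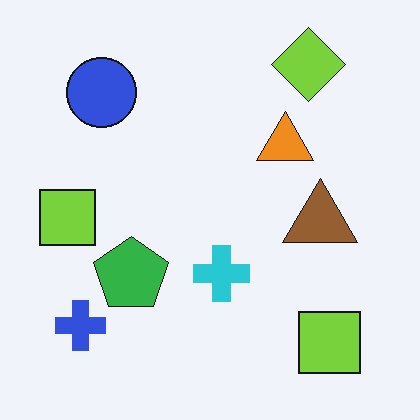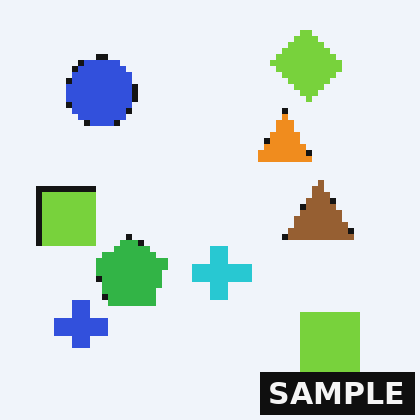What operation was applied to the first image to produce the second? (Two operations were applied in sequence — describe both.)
Pixelated into visible square blocks, then watermarked with the text "SAMPLE" in the lower-right corner.

Shapes are reduced to large square blocks; fine edges and outlines are lost — a downscale-then-upscale (mosaic) effect. A dark label reading "SAMPLE" appears in the lower-right corner.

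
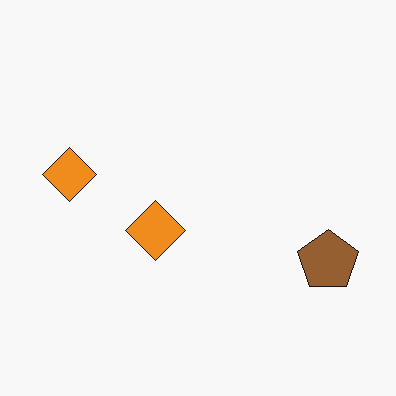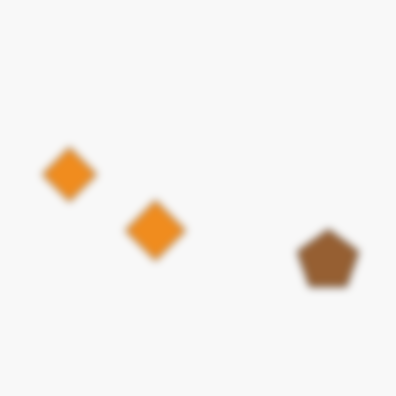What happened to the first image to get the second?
The second image is the first noticeably gaussian-blurred.

Shape edges and outlines are uniformly softened across the whole image.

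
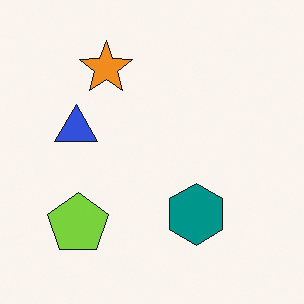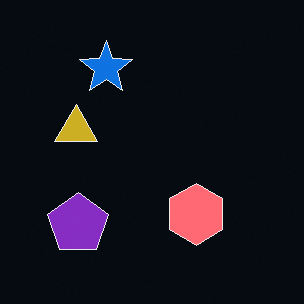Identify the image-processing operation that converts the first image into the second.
The second image is the first color-inverted (negative).

The light background has become dark and every shape's color is its complement — a photographic negative.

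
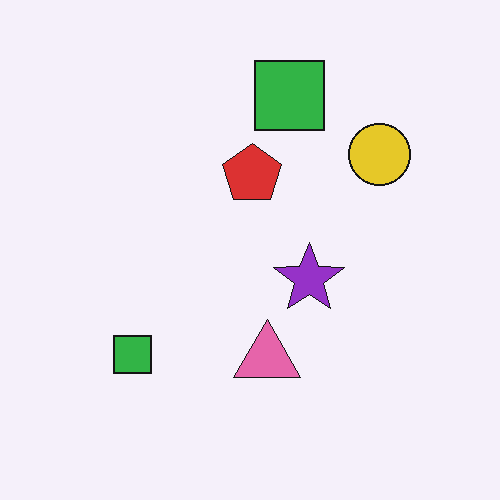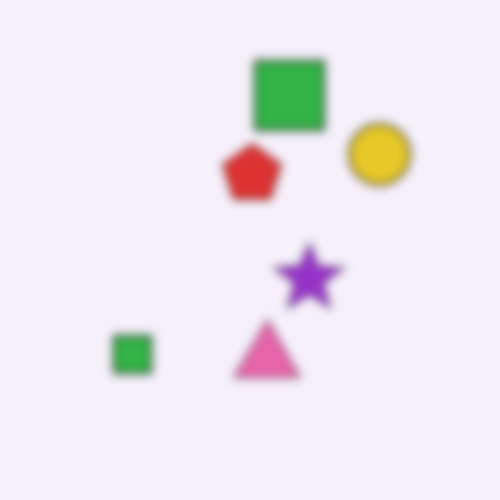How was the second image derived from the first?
This is the original image moderately blurred.

Shape edges and outlines are uniformly softened across the whole image.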